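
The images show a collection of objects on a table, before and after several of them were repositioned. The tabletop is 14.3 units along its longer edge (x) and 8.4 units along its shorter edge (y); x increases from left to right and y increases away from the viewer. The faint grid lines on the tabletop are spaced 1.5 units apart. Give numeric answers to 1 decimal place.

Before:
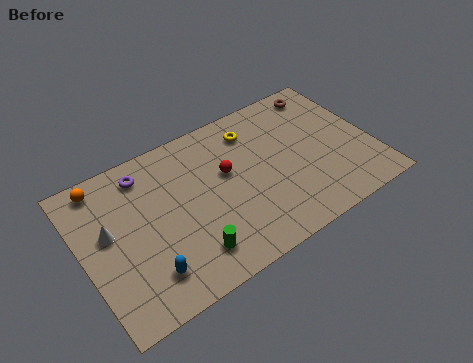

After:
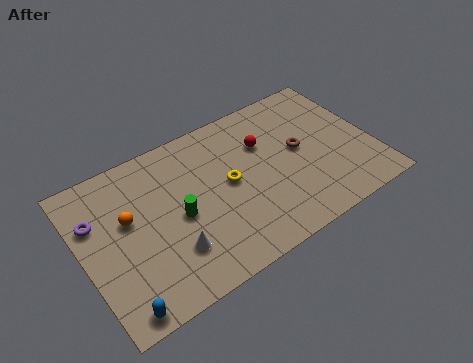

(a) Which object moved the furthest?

the white cone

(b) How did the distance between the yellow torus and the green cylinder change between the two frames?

-3.8

The distance was about 6.4 in the first image and 2.6 in the second, so they moved 3.8 units closer together.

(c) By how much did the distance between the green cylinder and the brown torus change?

-3.4

They were about 9.6 units apart before and 6.2 after — 3.4 units closer together.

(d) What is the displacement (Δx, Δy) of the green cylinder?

(-0.2, 2.2)

From the two frames, the green cylinder sits at roughly (4.8, 1.7) before and (4.6, 3.9) after.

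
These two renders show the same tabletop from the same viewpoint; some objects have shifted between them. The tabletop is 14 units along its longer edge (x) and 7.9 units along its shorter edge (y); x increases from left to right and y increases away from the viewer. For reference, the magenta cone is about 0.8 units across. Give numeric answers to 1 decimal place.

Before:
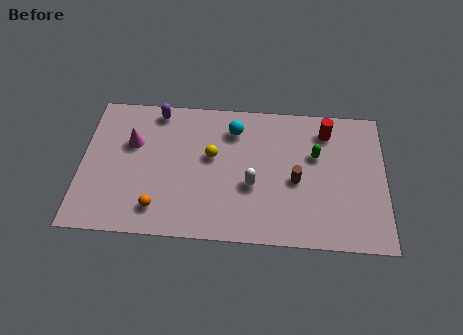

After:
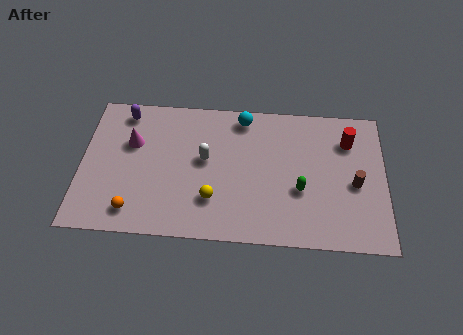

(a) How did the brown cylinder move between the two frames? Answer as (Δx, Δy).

(2.7, 0.0)

The brown cylinder was at about (9.9, 3.5) and moved to about (12.6, 3.5).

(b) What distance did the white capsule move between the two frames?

2.6

The white capsule moved from about (7.9, 3.1) to (5.7, 4.4), a distance of √(2.2² + 1.3²) ≈ 2.6.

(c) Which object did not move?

the magenta cone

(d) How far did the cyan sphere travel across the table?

0.8

From (7.0, 6.2) to (7.4, 6.9), the cyan sphere covered √(0.4² + 0.7²) ≈ 0.8 units.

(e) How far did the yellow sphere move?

2.4

The yellow sphere was near (6.0, 4.6) before and (6.1, 2.2) after, so it travelled √(0.1² + 2.4²) ≈ 2.4 units.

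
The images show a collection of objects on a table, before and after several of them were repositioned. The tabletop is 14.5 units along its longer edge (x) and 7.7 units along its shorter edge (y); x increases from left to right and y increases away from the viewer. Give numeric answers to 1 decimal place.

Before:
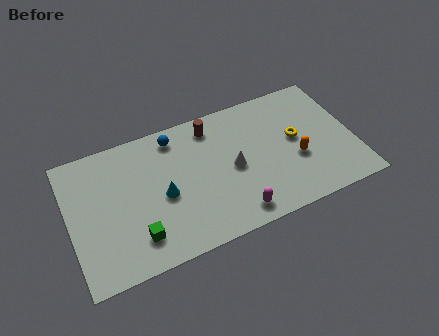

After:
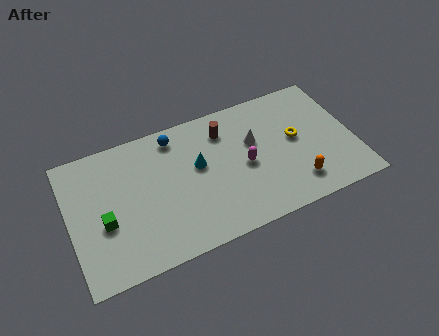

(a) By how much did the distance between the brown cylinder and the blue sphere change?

+0.7

Before: roughly 1.9 units apart; after: 2.6. That's 0.7 units further apart.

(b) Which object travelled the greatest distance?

the magenta capsule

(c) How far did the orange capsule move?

1.4

From (11.5, 3.0) to (11.3, 1.6), the orange capsule covered √(0.2² + 1.4²) ≈ 1.4 units.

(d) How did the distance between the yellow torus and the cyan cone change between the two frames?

-1.9

The distance was about 6.9 in the first image and 5.0 in the second, so they moved 1.9 units closer together.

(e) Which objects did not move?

the blue sphere and the yellow torus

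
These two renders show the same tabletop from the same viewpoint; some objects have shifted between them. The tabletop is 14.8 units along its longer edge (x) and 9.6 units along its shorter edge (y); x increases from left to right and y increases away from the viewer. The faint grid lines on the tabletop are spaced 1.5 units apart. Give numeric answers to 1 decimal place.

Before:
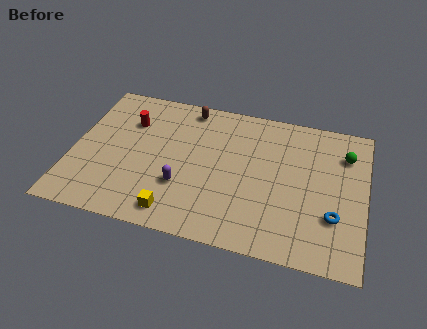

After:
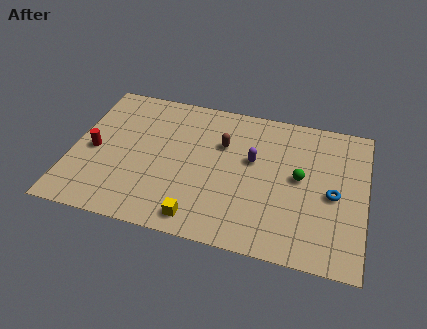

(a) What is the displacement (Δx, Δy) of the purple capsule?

(3.4, 2.6)

The purple capsule was at about (5.7, 3.1) and moved to about (9.1, 5.7).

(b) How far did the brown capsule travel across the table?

2.8

From (5.6, 8.5) to (7.5, 6.4), the brown capsule covered √(1.9² + 2.1²) ≈ 2.8 units.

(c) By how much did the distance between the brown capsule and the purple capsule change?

-3.7

The distance was about 5.4 in the first image and 1.7 in the second, so they moved 3.7 units closer together.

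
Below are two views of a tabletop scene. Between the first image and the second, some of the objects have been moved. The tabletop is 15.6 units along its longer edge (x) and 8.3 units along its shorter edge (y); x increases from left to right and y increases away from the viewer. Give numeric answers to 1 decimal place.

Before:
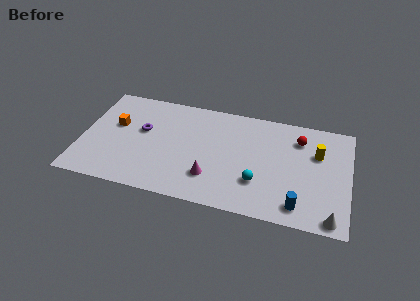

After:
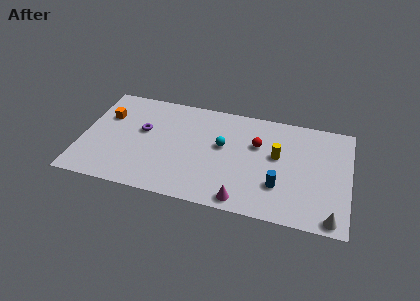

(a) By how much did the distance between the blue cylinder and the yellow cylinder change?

-2.0

Before: roughly 4.3 units apart; after: 2.3. That's 2.0 units closer together.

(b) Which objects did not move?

the purple torus and the white cone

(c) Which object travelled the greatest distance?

the cyan sphere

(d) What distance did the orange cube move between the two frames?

0.8

From (1.9, 5.0) to (1.3, 5.6), the orange cube covered √(0.6² + 0.6²) ≈ 0.8 units.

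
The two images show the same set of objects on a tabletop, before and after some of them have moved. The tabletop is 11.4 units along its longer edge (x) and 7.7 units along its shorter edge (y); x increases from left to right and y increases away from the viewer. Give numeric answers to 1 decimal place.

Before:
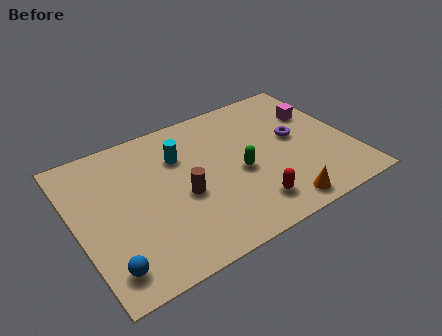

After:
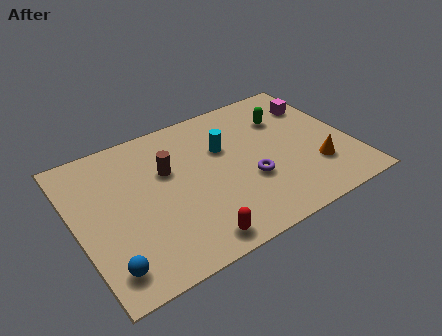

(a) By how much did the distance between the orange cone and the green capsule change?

+0.6

Before: roughly 2.8 units apart; after: 3.4. That's 0.6 units further apart.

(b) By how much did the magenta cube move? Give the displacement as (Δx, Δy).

(0.1, 0.5)

The magenta cube was at about (10.3, 5.2) and moved to about (10.4, 5.7).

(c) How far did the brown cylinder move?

1.6

The brown cylinder moved from about (4.3, 3.3) to (3.9, 4.9), a distance of √(0.4² + 1.6²) ≈ 1.6.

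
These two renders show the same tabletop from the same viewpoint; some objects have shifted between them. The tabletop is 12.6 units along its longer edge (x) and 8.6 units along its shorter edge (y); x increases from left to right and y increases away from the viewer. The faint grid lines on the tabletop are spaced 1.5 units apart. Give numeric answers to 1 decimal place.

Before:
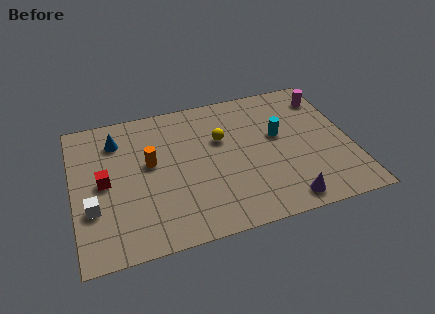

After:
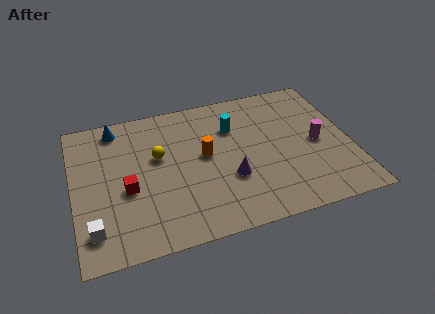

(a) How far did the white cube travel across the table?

1.2

The white cube was near (0.8, 2.9) before and (0.8, 1.7) after, so it travelled √(0.0² + 1.2²) ≈ 1.2 units.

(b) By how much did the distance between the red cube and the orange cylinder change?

+1.6

They were about 2.2 units apart before and 3.8 after — 1.6 units further apart.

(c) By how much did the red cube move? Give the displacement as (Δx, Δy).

(1.0, -0.7)

The red cube started near (1.4, 4.3) and ended near (2.4, 3.6).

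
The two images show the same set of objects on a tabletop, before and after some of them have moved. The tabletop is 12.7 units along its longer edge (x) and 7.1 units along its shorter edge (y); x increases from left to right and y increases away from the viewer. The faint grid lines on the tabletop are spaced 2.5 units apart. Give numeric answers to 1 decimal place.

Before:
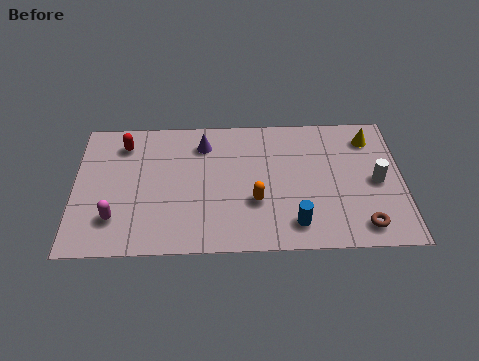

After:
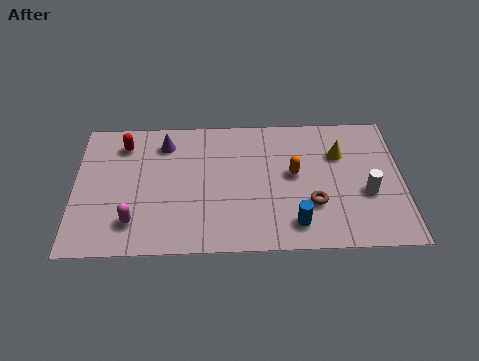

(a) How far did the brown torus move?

2.2

The brown torus was near (11.1, 1.1) before and (9.2, 2.3) after, so it travelled √(1.9² + 1.2²) ≈ 2.2 units.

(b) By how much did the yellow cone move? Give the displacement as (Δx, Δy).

(-1.2, -0.8)

From the two frames, the yellow cone sits at roughly (11.5, 5.7) before and (10.3, 4.9) after.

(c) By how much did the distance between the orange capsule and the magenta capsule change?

+1.2

The distance was about 5.4 in the first image and 6.6 in the second, so they moved 1.2 units further apart.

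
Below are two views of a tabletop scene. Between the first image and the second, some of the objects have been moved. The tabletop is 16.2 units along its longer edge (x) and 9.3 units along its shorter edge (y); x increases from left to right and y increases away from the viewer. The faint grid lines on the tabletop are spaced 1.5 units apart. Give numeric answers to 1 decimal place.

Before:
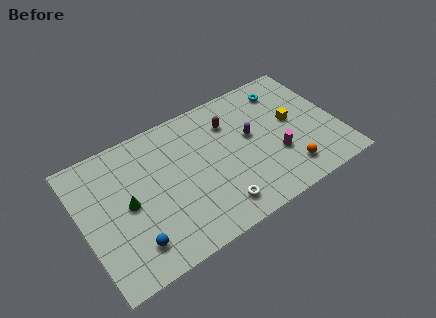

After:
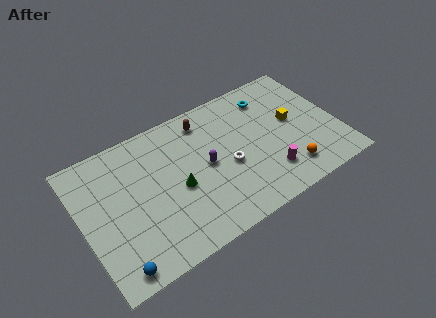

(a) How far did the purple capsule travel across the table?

3.1

From (10.8, 5.3) to (7.8, 4.7), the purple capsule covered √(3.0² + 0.6²) ≈ 3.1 units.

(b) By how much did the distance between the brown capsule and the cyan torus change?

+0.4

They were about 3.8 units apart before and 4.2 after — 0.4 units further apart.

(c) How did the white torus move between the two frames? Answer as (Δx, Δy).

(1.1, 2.4)

From the two frames, the white torus sits at roughly (8.0, 1.6) before and (9.1, 4.0) after.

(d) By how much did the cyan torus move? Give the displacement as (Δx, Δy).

(-1.0, -0.1)

The cyan torus was at about (13.4, 7.6) and moved to about (12.4, 7.5).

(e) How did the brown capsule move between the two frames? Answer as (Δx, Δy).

(-1.5, 0.9)

The brown capsule started near (9.7, 6.9) and ended near (8.2, 7.8).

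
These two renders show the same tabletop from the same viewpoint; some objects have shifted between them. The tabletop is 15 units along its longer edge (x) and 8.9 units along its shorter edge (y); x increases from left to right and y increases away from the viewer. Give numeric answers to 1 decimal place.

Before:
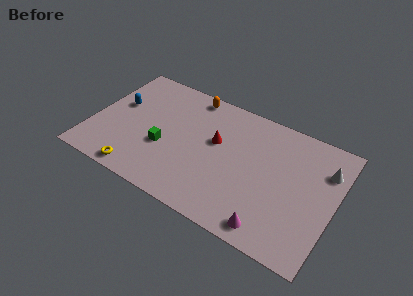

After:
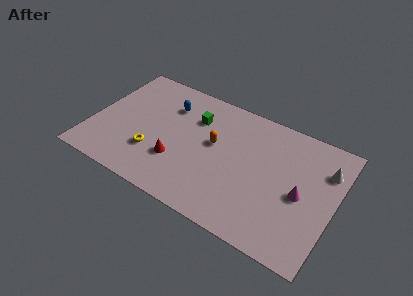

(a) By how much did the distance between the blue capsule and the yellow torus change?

-0.9

The distance was about 4.8 in the first image and 3.9 in the second, so they moved 0.9 units closer together.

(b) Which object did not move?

the white cone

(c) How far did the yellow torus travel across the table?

1.9

From (3.4, 0.9) to (4.0, 2.7), the yellow torus covered √(0.6² + 1.8²) ≈ 1.9 units.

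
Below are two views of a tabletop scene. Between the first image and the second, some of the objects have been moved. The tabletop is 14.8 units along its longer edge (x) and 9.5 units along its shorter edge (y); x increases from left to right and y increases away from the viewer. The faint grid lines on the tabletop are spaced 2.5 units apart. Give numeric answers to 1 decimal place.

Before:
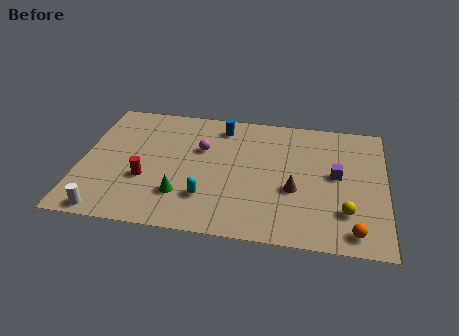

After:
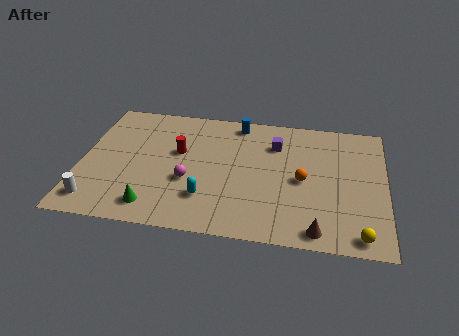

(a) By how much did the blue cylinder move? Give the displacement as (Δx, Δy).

(0.8, 0.4)

The blue cylinder started near (6.7, 8.0) and ended near (7.5, 8.4).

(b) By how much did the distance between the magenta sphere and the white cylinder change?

-1.9

Before: roughly 6.8 units apart; after: 4.9. That's 1.9 units closer together.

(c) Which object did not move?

the cyan capsule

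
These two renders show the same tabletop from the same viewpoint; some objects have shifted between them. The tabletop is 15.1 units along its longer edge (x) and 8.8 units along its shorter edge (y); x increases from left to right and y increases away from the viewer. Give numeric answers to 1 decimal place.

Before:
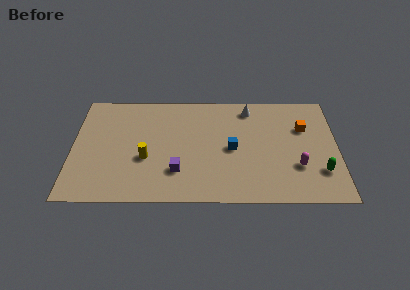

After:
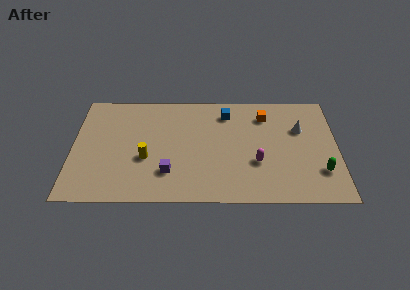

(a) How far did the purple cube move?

0.5

The purple cube moved from about (6.0, 2.4) to (5.5, 2.3), a distance of √(0.5² + 0.1²) ≈ 0.5.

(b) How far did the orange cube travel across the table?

2.4

The orange cube was near (13.2, 5.9) before and (11.0, 6.9) after, so it travelled √(2.2² + 1.0²) ≈ 2.4 units.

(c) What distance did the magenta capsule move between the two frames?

2.3

The magenta capsule was near (12.8, 2.8) before and (10.5, 3.1) after, so it travelled √(2.3² + 0.3²) ≈ 2.3 units.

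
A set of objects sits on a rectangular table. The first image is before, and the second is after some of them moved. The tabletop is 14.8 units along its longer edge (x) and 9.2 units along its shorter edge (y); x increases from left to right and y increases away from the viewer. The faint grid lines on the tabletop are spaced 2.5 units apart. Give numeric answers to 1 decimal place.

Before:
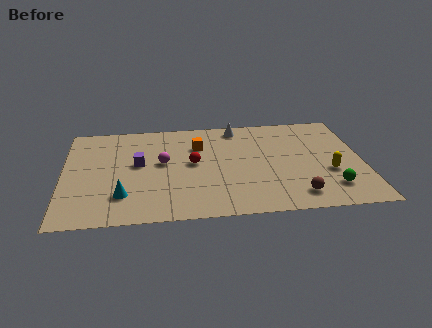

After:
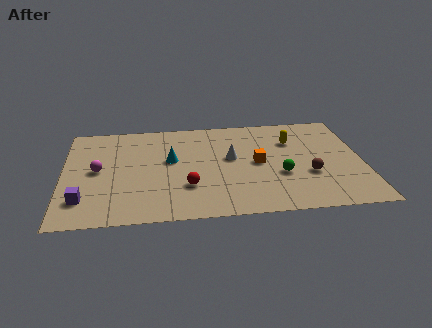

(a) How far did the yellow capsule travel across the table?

3.5

The yellow capsule moved from about (13.1, 3.4) to (11.4, 6.5), a distance of √(1.7² + 3.1²) ≈ 3.5.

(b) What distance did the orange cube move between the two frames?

3.5

The orange cube was near (6.7, 6.5) before and (9.6, 4.6) after, so it travelled √(2.9² + 1.9²) ≈ 3.5 units.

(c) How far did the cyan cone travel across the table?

3.8

The cyan cone moved from about (2.9, 2.3) to (5.3, 5.3), a distance of √(2.4² + 3.0²) ≈ 3.8.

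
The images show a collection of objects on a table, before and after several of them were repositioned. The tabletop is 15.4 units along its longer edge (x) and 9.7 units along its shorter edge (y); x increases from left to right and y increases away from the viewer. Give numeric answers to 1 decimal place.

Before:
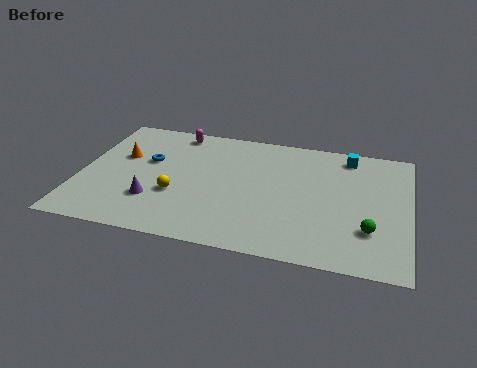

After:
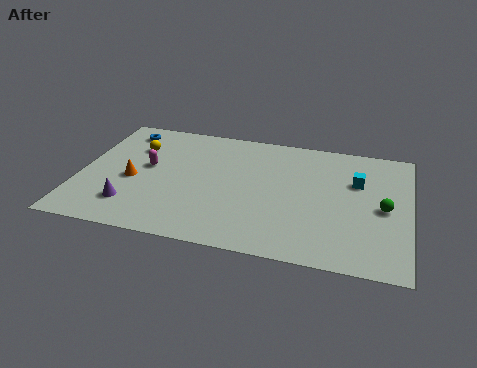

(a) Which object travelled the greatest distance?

the yellow sphere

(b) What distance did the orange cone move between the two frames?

1.9

From (1.8, 6.0) to (2.5, 4.2), the orange cone covered √(0.7² + 1.8²) ≈ 1.9 units.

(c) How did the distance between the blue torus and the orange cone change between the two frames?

+2.8

They were about 1.3 units apart before and 4.1 after — 2.8 units further apart.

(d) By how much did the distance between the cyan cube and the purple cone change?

+0.7

They were about 10.4 units apart before and 11.1 after — 0.7 units further apart.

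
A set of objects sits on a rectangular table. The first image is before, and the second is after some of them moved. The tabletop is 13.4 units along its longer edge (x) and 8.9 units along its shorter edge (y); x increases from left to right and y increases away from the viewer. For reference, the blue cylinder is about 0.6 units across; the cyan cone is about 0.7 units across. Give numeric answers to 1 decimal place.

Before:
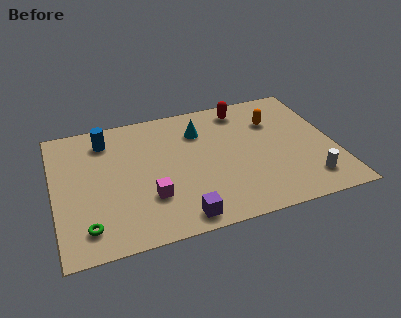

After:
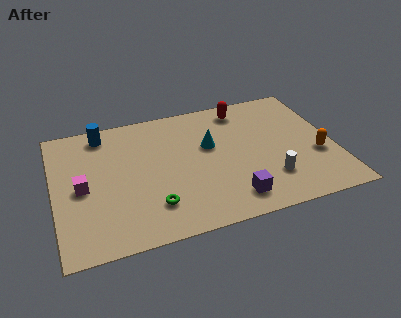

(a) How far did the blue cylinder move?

0.5

The blue cylinder moved from about (2.6, 7.2) to (2.5, 7.7), a distance of √(0.1² + 0.5²) ≈ 0.5.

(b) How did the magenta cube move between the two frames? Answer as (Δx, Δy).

(-3.1, 1.5)

From the two frames, the magenta cube sits at roughly (4.4, 2.7) before and (1.3, 4.2) after.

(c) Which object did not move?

the red capsule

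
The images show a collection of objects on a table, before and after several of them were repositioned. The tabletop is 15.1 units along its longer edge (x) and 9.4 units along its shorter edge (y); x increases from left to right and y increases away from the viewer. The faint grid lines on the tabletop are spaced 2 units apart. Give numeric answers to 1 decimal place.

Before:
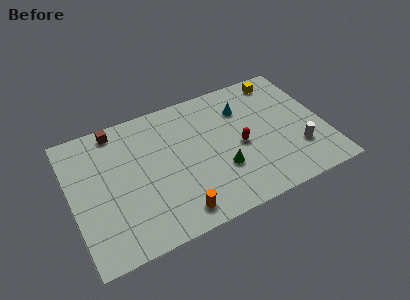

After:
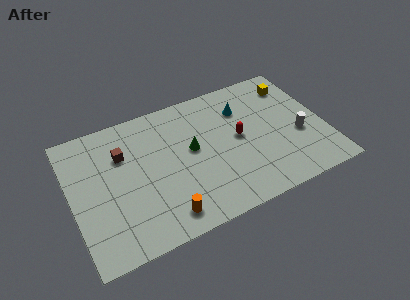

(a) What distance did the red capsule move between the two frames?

0.6

The red capsule was near (10.0, 4.3) before and (10.0, 4.9) after, so it travelled √(0.0² + 0.6²) ≈ 0.6 units.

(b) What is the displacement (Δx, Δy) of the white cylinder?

(0.2, 1.0)

The white cylinder was at about (13.3, 2.7) and moved to about (13.5, 3.7).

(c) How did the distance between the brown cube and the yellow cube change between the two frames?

+0.5

Before: roughly 10.0 units apart; after: 10.5. That's 0.5 units further apart.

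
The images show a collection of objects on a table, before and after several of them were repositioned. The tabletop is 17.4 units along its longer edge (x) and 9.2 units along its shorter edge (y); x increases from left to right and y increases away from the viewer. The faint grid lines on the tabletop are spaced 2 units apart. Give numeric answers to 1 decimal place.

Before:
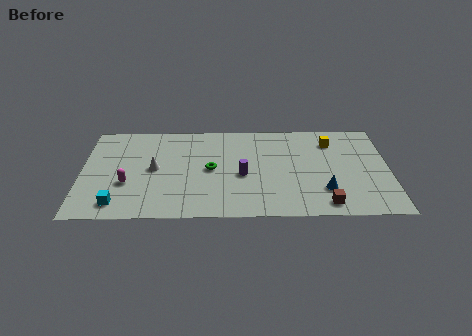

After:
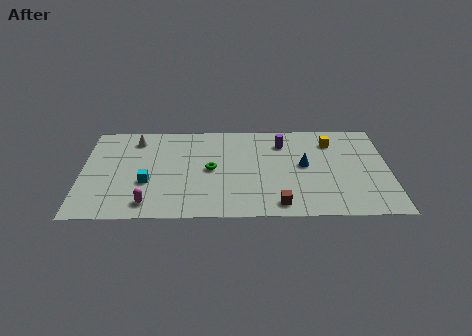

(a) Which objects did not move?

the yellow cube and the green torus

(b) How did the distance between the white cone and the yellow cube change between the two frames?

+0.8

They were about 10.4 units apart before and 11.2 after — 0.8 units further apart.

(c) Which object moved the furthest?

the purple cylinder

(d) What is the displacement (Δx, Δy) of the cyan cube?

(1.6, 2.0)

The cyan cube was at about (2.1, 1.4) and moved to about (3.7, 3.4).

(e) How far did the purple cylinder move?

3.9

The purple cylinder moved from about (9.1, 4.0) to (11.4, 7.1), a distance of √(2.3² + 3.1²) ≈ 3.9.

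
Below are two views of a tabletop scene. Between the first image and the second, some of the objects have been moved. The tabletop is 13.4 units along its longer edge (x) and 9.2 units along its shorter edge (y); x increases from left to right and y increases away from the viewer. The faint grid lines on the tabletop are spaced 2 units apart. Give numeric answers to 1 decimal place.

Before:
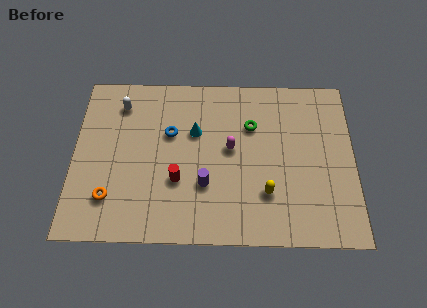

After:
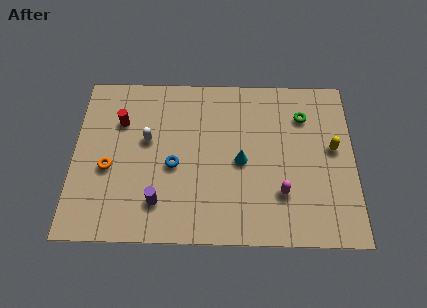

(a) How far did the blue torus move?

1.8

The blue torus was near (4.6, 5.8) before and (4.8, 4.0) after, so it travelled √(0.2² + 1.8²) ≈ 1.8 units.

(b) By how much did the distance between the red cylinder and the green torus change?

+4.1

The distance was about 4.7 in the first image and 8.8 in the second, so they moved 4.1 units further apart.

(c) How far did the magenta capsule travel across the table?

3.4

The magenta capsule moved from about (7.5, 5.0) to (9.9, 2.6), a distance of √(2.4² + 2.4²) ≈ 3.4.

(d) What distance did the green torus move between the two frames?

2.6

The green torus was near (8.5, 6.3) before and (11.0, 6.9) after, so it travelled √(2.5² + 0.6²) ≈ 2.6 units.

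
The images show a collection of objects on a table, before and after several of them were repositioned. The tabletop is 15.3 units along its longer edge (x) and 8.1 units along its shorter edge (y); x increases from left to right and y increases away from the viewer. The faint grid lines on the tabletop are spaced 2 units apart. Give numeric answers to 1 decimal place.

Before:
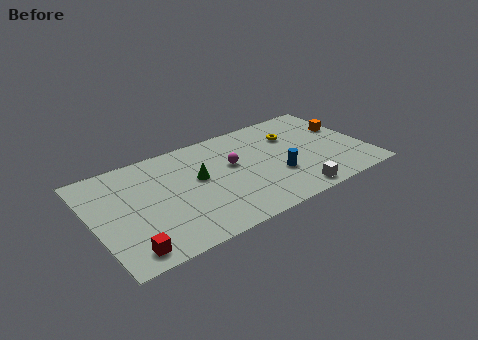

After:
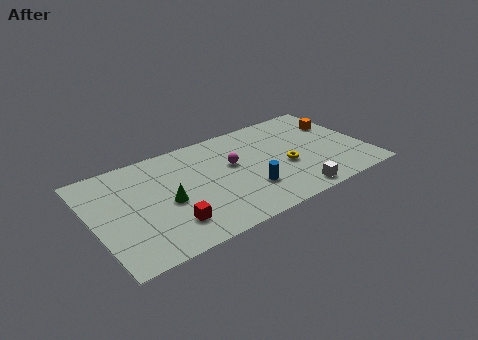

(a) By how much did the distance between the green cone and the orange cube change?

+1.8

Before: roughly 8.6 units apart; after: 10.4. That's 1.8 units further apart.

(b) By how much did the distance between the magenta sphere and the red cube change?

-2.5

Before: roughly 7.4 units apart; after: 4.9. That's 2.5 units closer together.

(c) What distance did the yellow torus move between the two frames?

2.5

The yellow torus was near (11.5, 5.7) before and (10.7, 3.3) after, so it travelled √(0.8² + 2.4²) ≈ 2.5 units.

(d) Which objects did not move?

the white cube and the magenta sphere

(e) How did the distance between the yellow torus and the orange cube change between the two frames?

+1.1

They were about 3.1 units apart before and 4.2 after — 1.1 units further apart.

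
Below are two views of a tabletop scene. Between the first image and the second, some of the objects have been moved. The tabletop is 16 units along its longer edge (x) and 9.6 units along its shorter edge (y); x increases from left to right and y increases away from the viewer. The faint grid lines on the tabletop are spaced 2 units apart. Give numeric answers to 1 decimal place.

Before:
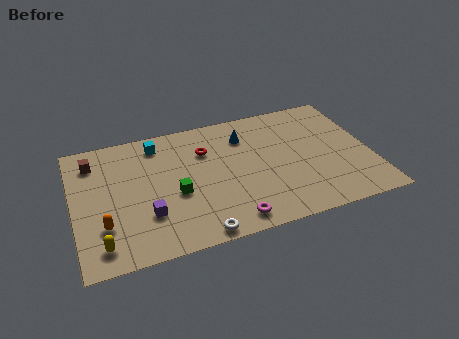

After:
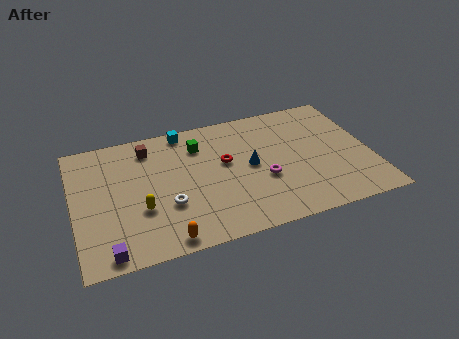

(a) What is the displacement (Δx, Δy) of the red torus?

(1.0, -1.2)

The red torus was at about (7.2, 6.8) and moved to about (8.2, 5.6).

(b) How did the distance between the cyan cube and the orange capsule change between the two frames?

+1.8

They were about 6.2 units apart before and 8.0 after — 1.8 units further apart.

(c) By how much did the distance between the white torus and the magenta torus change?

+3.4

Before: roughly 1.8 units apart; after: 5.2. That's 3.4 units further apart.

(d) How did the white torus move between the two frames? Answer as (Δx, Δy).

(-1.4, 2.5)

From the two frames, the white torus sits at roughly (6.3, 0.8) before and (4.9, 3.3) after.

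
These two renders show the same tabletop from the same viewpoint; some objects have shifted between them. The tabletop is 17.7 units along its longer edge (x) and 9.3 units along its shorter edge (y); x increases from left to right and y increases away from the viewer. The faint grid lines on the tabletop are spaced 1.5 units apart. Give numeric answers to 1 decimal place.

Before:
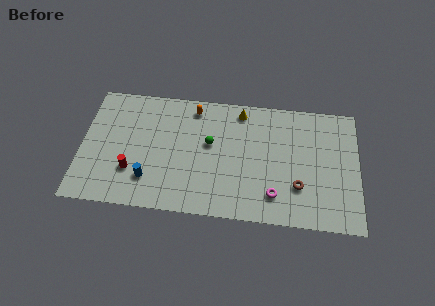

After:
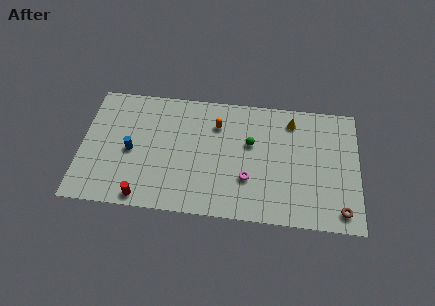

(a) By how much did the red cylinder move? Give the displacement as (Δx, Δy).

(0.8, -1.9)

From the two frames, the red cylinder sits at roughly (3.3, 2.8) before and (4.1, 0.9) after.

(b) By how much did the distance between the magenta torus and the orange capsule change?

-3.6

They were about 8.0 units apart before and 4.4 after — 3.6 units closer together.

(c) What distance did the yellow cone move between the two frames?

3.3

From (10.1, 8.1) to (13.4, 7.7), the yellow cone covered √(3.3² + 0.4²) ≈ 3.3 units.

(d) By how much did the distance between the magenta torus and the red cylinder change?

-2.2

The distance was about 9.1 in the first image and 6.9 in the second, so they moved 2.2 units closer together.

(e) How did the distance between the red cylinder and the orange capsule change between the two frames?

+1.1

Before: roughly 6.4 units apart; after: 7.5. That's 1.1 units further apart.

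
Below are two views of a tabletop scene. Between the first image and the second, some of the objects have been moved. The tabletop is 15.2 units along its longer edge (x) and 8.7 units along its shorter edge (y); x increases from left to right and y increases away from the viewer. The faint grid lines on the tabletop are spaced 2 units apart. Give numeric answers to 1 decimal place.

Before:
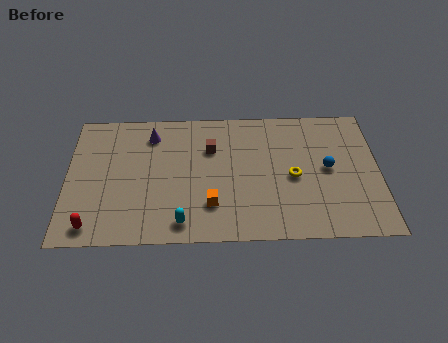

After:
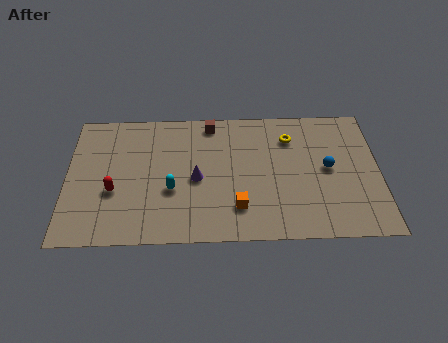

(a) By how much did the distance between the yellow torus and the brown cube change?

-0.4

They were about 4.5 units apart before and 4.1 after — 0.4 units closer together.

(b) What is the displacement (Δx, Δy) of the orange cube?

(1.3, -0.2)

The orange cube started near (7.0, 2.3) and ended near (8.3, 2.1).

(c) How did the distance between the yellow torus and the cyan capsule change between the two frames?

+0.6

The distance was about 6.1 in the first image and 6.7 in the second, so they moved 0.6 units further apart.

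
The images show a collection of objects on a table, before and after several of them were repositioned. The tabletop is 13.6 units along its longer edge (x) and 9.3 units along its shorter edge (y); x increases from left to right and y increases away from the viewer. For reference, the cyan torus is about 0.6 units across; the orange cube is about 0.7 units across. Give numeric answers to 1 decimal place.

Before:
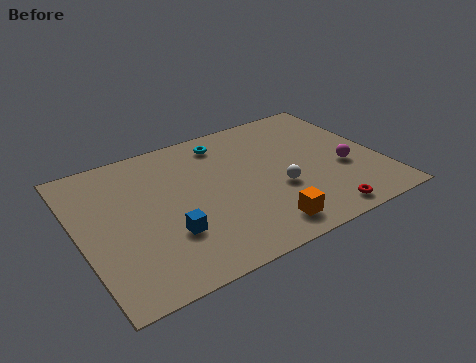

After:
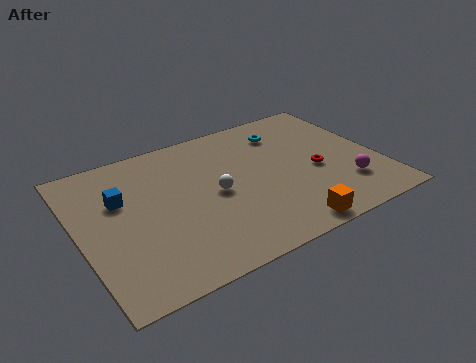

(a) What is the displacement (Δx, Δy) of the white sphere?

(-2.7, 1.0)

From the two frames, the white sphere sits at roughly (8.8, 3.5) before and (6.1, 4.5) after.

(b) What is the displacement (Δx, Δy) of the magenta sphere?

(-0.1, -1.2)

From the two frames, the magenta sphere sits at roughly (11.9, 3.6) before and (11.8, 2.4) after.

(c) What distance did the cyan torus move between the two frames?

2.8

The cyan torus moved from about (7.0, 7.8) to (9.8, 7.3), a distance of √(2.8² + 0.5²) ≈ 2.8.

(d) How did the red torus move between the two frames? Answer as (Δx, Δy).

(0.4, 3.0)

From the two frames, the red torus sits at roughly (10.3, 1.0) before and (10.7, 4.0) after.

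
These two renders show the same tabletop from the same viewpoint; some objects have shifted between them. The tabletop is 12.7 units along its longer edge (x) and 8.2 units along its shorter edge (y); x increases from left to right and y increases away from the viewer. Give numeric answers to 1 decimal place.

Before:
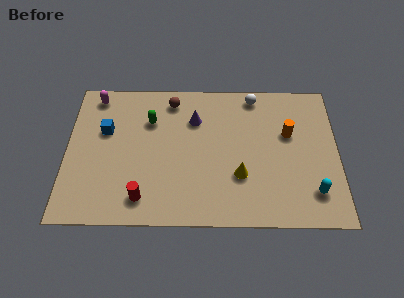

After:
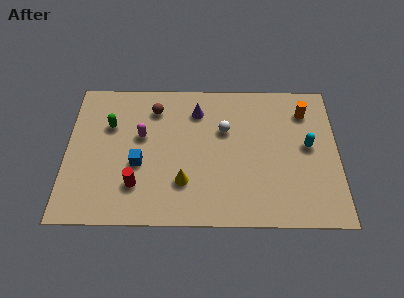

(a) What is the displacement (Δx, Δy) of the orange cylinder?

(0.8, 1.3)

The orange cylinder was at about (10.4, 5.1) and moved to about (11.2, 6.4).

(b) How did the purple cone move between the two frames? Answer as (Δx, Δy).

(0.1, 0.5)

The purple cone was at about (6.0, 5.9) and moved to about (6.1, 6.4).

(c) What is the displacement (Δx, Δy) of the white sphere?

(-1.4, -2.0)

The white sphere started near (8.8, 7.3) and ended near (7.4, 5.3).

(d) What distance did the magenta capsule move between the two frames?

3.2

The magenta capsule was near (1.3, 7.2) before and (3.5, 4.9) after, so it travelled √(2.2² + 2.3²) ≈ 3.2 units.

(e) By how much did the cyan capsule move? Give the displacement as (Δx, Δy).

(-0.2, 2.6)

The cyan capsule started near (11.5, 1.8) and ended near (11.3, 4.4).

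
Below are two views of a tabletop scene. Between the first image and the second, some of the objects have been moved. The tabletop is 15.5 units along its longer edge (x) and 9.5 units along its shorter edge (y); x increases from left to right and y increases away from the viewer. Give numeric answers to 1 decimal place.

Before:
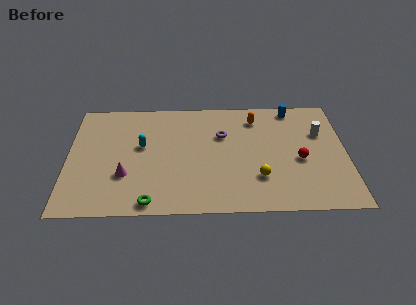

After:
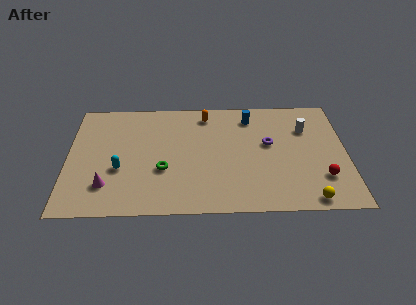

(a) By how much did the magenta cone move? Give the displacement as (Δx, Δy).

(-1.0, -0.8)

From the two frames, the magenta cone sits at roughly (3.2, 3.1) before and (2.2, 2.3) after.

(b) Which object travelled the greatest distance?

the yellow sphere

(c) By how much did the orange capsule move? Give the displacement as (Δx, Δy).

(-2.8, 0.4)

The orange capsule was at about (10.5, 7.7) and moved to about (7.7, 8.1).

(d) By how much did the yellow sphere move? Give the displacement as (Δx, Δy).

(2.7, -1.8)

The yellow sphere was at about (10.6, 2.7) and moved to about (13.3, 0.9).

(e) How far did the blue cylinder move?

2.5

The blue cylinder moved from about (12.6, 8.5) to (10.2, 7.8), a distance of √(2.4² + 0.7²) ≈ 2.5.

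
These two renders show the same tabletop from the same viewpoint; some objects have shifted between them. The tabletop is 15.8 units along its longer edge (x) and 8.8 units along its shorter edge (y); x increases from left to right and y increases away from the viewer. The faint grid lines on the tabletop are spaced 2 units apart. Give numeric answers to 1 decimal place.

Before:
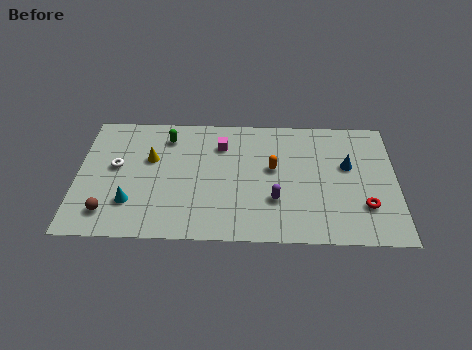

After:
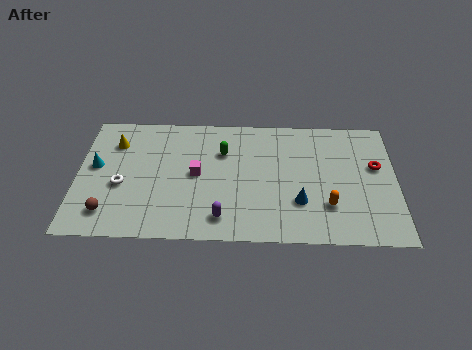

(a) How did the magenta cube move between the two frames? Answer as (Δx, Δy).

(-1.2, -2.1)

The magenta cube started near (7.1, 6.6) and ended near (5.9, 4.5).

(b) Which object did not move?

the brown sphere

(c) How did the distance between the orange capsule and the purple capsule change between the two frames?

+3.1

Before: roughly 2.2 units apart; after: 5.3. That's 3.1 units further apart.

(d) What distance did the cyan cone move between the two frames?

3.1

The cyan cone moved from about (2.7, 2.4) to (0.9, 4.9), a distance of √(1.8² + 2.5²) ≈ 3.1.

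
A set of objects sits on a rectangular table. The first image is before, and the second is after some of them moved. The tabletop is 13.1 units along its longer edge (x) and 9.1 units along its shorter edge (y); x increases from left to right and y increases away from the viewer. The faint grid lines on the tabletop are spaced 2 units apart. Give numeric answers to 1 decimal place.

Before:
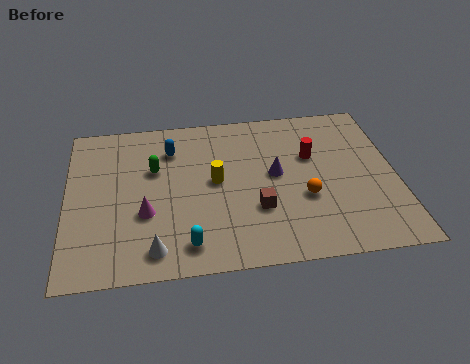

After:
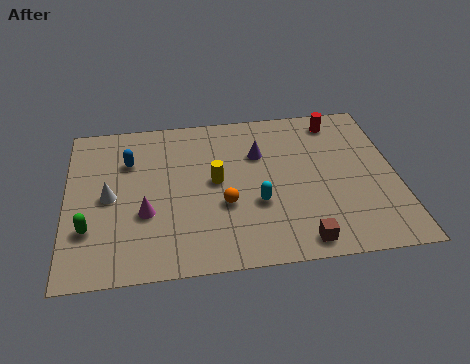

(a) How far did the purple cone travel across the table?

1.4

The purple cone was near (8.3, 4.9) before and (7.7, 6.2) after, so it travelled √(0.6² + 1.3²) ≈ 1.4 units.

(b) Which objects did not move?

the yellow cylinder and the magenta cone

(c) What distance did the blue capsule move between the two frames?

1.8

The blue capsule was near (4.2, 6.9) before and (2.5, 6.4) after, so it travelled √(1.7² + 0.5²) ≈ 1.8 units.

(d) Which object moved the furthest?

the green capsule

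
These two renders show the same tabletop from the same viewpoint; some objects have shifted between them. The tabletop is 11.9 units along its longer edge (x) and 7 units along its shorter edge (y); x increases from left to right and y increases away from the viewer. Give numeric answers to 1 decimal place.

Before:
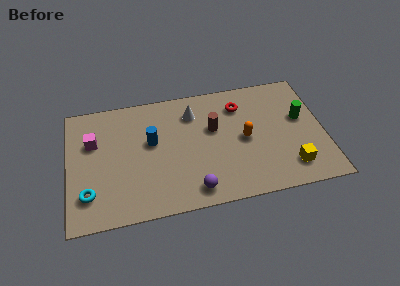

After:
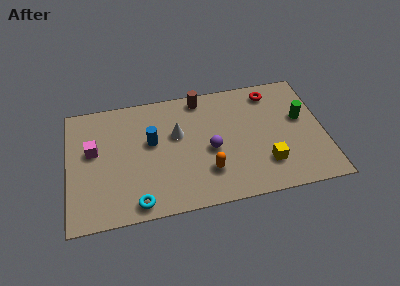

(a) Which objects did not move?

the green cylinder and the blue cylinder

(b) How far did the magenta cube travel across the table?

0.5

From (1.2, 4.6) to (1.2, 4.1), the magenta cube covered √(0.0² + 0.5²) ≈ 0.5 units.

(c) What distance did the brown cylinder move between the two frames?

2.0

The brown cylinder moved from about (6.8, 4.3) to (6.3, 6.2), a distance of √(0.5² + 1.9²) ≈ 2.0.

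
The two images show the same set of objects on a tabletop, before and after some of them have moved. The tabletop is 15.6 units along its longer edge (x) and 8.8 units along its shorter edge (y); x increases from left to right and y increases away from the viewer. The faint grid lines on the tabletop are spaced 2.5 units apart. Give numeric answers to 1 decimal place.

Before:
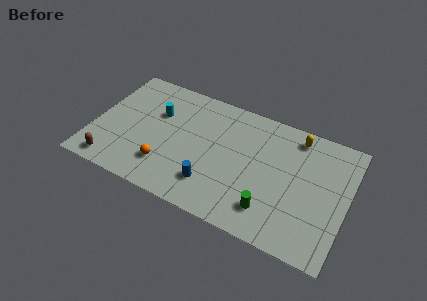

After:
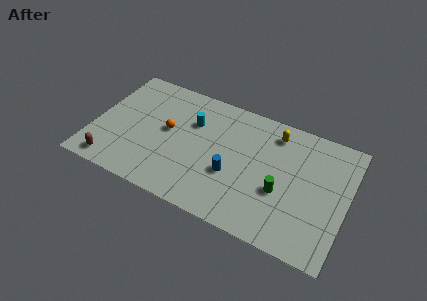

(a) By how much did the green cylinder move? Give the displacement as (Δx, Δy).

(0.5, 1.5)

The green cylinder started near (11.2, 1.9) and ended near (11.7, 3.4).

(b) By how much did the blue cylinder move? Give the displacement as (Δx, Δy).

(1.1, 1.2)

The blue cylinder started near (7.6, 2.1) and ended near (8.7, 3.3).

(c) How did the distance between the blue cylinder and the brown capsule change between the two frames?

+1.3

The distance was about 6.2 in the first image and 7.5 in the second, so they moved 1.3 units further apart.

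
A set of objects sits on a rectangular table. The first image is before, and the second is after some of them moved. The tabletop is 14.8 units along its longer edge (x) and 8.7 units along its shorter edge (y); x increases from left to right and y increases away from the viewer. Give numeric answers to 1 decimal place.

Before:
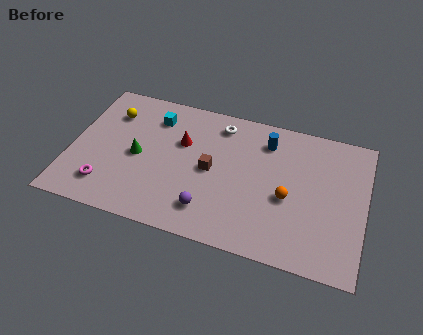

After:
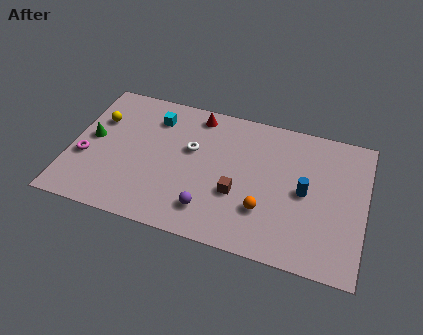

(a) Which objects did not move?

the purple sphere and the cyan cube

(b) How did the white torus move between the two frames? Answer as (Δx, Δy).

(-1.3, -2.0)

From the two frames, the white torus sits at roughly (7.3, 7.3) before and (6.0, 5.3) after.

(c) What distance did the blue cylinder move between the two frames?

3.3

The blue cylinder moved from about (9.7, 6.9) to (11.8, 4.3), a distance of √(2.1² + 2.6²) ≈ 3.3.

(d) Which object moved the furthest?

the blue cylinder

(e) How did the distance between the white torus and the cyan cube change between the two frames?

-0.8

The distance was about 3.3 in the first image and 2.5 in the second, so they moved 0.8 units closer together.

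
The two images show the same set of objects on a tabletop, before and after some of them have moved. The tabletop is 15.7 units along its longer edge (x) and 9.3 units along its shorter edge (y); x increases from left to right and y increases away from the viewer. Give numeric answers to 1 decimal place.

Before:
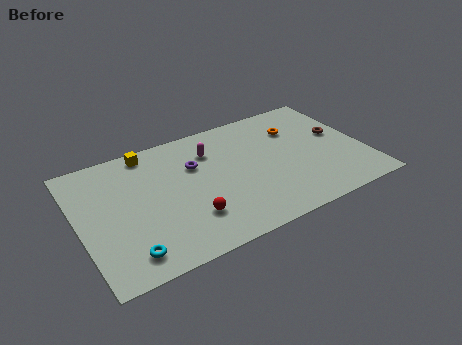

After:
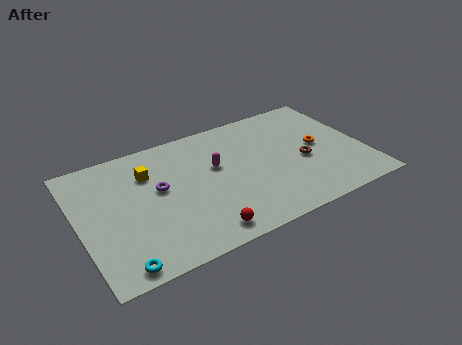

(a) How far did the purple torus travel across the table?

2.3

The purple torus moved from about (6.5, 6.2) to (4.4, 5.3), a distance of √(2.1² + 0.9²) ≈ 2.3.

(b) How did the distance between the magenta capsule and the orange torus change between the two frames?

+1.0

The distance was about 4.8 in the first image and 5.8 in the second, so they moved 1.0 units further apart.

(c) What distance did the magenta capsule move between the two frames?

1.3

The magenta capsule was near (7.5, 6.9) before and (7.6, 5.6) after, so it travelled √(0.1² + 1.3²) ≈ 1.3 units.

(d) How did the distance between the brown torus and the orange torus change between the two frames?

-1.3

They were about 2.6 units apart before and 1.3 after — 1.3 units closer together.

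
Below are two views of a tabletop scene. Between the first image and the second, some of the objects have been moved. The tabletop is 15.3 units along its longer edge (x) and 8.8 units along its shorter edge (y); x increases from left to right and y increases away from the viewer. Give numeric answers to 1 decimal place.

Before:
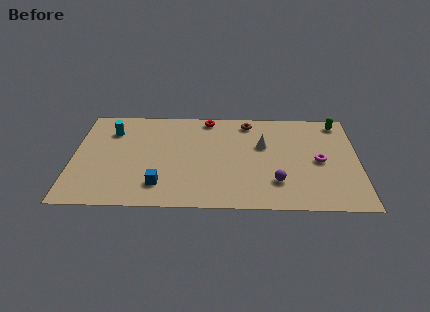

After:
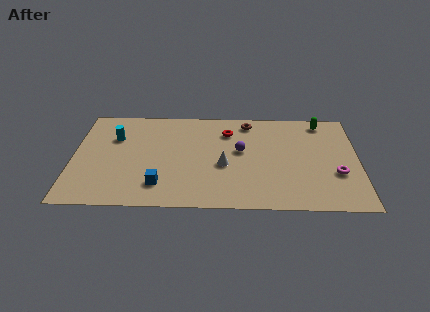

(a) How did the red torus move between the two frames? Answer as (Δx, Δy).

(1.1, -1.2)

The red torus started near (7.2, 7.9) and ended near (8.3, 6.7).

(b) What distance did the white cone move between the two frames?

2.8

The white cone moved from about (10.2, 5.5) to (8.1, 3.7), a distance of √(2.1² + 1.8²) ≈ 2.8.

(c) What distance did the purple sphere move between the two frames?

3.3

The purple sphere was near (10.9, 2.3) before and (9.0, 5.0) after, so it travelled √(1.9² + 2.7²) ≈ 3.3 units.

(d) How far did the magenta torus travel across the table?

1.4

From (13.2, 4.2) to (14.1, 3.1), the magenta torus covered √(0.9² + 1.1²) ≈ 1.4 units.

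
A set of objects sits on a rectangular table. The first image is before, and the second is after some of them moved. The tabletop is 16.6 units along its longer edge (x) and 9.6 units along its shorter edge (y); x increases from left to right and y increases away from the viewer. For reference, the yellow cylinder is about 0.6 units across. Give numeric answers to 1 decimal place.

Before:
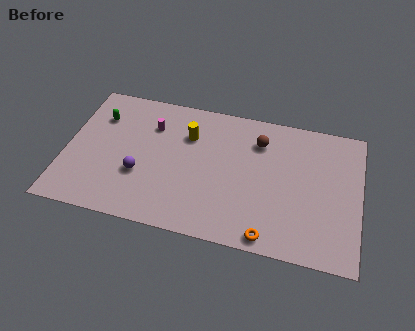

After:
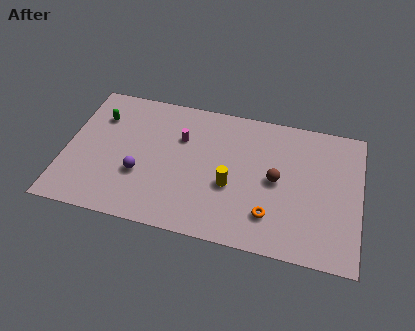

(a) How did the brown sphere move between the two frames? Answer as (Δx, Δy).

(1.1, -2.5)

From the two frames, the brown sphere sits at roughly (10.8, 7.3) before and (11.9, 4.8) after.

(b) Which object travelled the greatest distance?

the yellow cylinder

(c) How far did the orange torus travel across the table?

1.4

From (11.7, 0.9) to (11.7, 2.3), the orange torus covered √(0.0² + 1.4²) ≈ 1.4 units.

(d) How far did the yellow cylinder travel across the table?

4.0

The yellow cylinder was near (6.8, 6.8) before and (9.4, 3.8) after, so it travelled √(2.6² + 3.0²) ≈ 4.0 units.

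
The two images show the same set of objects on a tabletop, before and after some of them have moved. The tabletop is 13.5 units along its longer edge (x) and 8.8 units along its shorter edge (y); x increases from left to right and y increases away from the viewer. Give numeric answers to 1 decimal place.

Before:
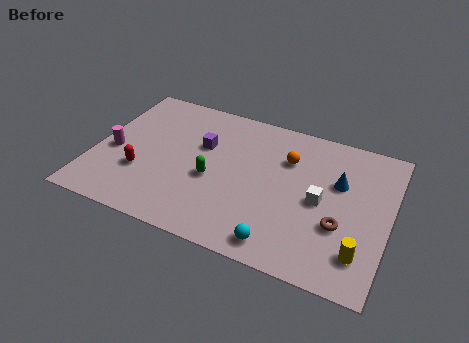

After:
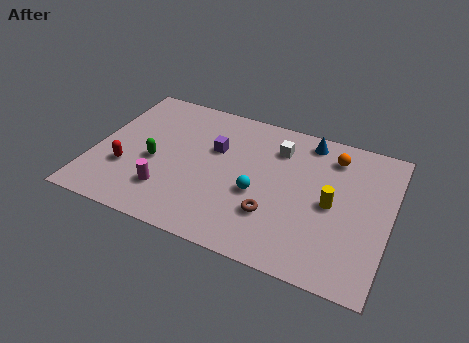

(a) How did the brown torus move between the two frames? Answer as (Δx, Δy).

(-3.0, -0.5)

From the two frames, the brown torus sits at roughly (11.4, 3.1) before and (8.4, 2.6) after.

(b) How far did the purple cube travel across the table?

0.6

The purple cube moved from about (4.8, 5.6) to (5.4, 5.6), a distance of √(0.6² + 0.0²) ≈ 0.6.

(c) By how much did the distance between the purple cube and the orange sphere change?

+1.6

Before: roughly 3.9 units apart; after: 5.5. That's 1.6 units further apart.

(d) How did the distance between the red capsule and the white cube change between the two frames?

-0.6

Before: roughly 8.2 units apart; after: 7.6. That's 0.6 units closer together.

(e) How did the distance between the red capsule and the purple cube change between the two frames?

+1.0

Before: roughly 3.7 units apart; after: 4.7. That's 1.0 units further apart.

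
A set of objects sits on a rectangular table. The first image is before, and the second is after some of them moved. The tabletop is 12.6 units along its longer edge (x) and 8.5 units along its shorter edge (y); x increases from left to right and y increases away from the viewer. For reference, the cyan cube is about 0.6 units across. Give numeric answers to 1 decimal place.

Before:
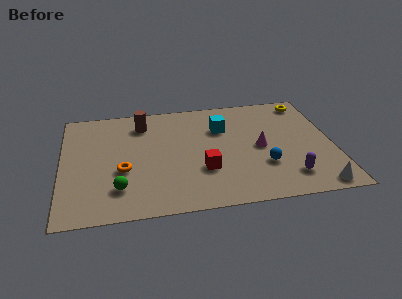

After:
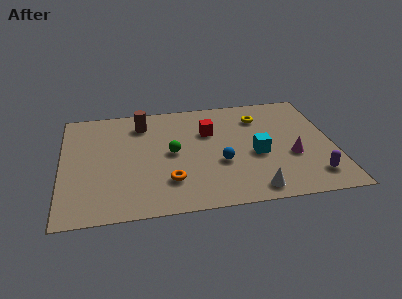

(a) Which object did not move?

the brown cylinder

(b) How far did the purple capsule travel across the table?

1.1

From (10.4, 1.7) to (11.5, 1.6), the purple capsule covered √(1.1² + 0.1²) ≈ 1.1 units.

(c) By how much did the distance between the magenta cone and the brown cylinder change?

+1.7

They were about 6.0 units apart before and 7.7 after — 1.7 units further apart.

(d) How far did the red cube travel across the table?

2.9

From (6.5, 2.8) to (6.9, 5.7), the red cube covered √(0.4² + 2.9²) ≈ 2.9 units.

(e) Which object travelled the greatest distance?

the green sphere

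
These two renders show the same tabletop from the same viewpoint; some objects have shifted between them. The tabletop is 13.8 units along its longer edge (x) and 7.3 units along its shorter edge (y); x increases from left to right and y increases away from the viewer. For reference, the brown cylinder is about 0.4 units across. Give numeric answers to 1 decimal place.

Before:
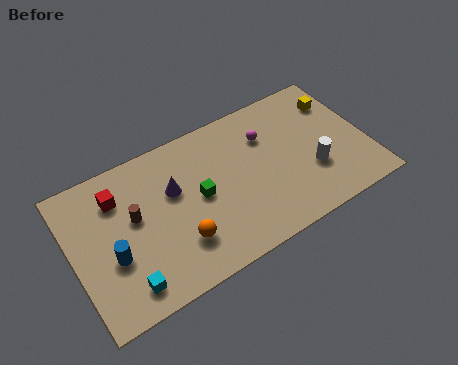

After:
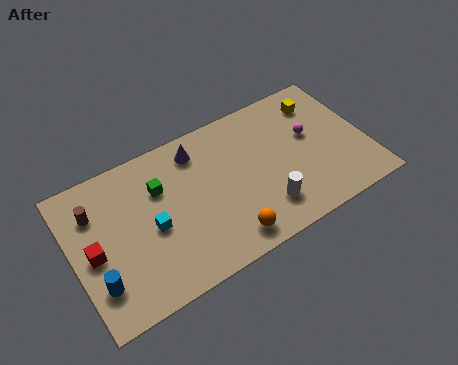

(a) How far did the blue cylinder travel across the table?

1.2

The blue cylinder moved from about (1.7, 2.8) to (0.9, 1.9), a distance of √(0.8² + 0.9²) ≈ 1.2.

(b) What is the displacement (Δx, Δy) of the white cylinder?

(-2.4, -0.8)

From the two frames, the white cylinder sits at roughly (11.1, 2.5) before and (8.7, 1.7) after.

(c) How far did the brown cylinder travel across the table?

2.0

The brown cylinder moved from about (2.9, 4.2) to (1.2, 5.3), a distance of √(1.7² + 1.1²) ≈ 2.0.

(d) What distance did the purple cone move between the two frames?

1.9

From (4.8, 4.6) to (6.1, 6.0), the purple cone covered √(1.3² + 1.4²) ≈ 1.9 units.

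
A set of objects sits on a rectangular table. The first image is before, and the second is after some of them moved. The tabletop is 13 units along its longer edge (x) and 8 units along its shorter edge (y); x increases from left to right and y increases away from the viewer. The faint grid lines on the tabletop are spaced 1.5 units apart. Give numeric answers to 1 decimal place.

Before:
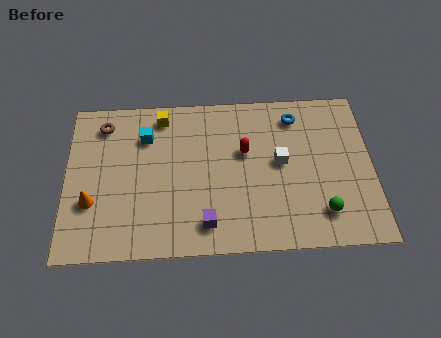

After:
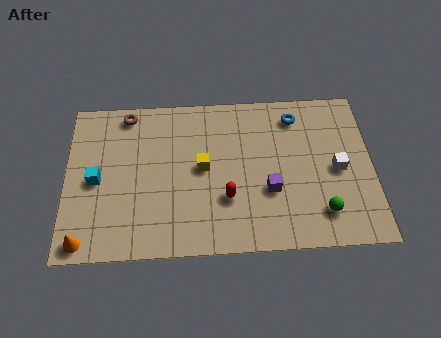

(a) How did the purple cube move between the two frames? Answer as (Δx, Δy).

(2.7, 1.5)

From the two frames, the purple cube sits at roughly (5.9, 1.4) before and (8.6, 2.9) after.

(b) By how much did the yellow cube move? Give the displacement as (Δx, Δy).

(1.7, -2.7)

The yellow cube started near (4.1, 6.9) and ended near (5.8, 4.2).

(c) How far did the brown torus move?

1.1

The brown torus was near (1.6, 6.6) before and (2.6, 7.1) after, so it travelled √(1.0² + 0.5²) ≈ 1.1 units.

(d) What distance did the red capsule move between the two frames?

2.4

From (7.6, 4.9) to (6.8, 2.6), the red capsule covered √(0.8² + 2.3²) ≈ 2.4 units.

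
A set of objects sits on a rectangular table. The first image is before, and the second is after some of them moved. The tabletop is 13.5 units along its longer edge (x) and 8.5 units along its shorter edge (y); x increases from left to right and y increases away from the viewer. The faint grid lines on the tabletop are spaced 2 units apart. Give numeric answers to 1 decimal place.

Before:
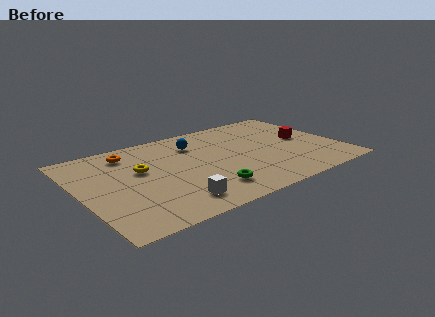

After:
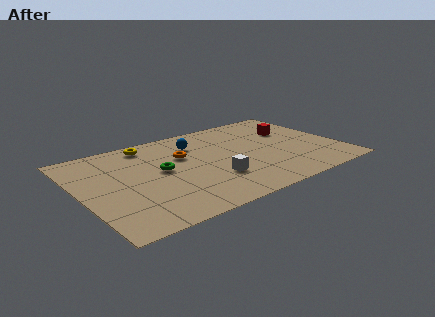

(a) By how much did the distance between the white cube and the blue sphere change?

-1.5

The distance was about 5.3 in the first image and 3.8 in the second, so they moved 1.5 units closer together.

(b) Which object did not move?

the blue sphere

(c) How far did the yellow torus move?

2.4

The yellow torus was near (3.2, 5.1) before and (4.0, 7.4) after, so it travelled √(0.8² + 2.3²) ≈ 2.4 units.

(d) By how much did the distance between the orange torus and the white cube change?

-2.6

They were about 5.7 units apart before and 3.1 after — 2.6 units closer together.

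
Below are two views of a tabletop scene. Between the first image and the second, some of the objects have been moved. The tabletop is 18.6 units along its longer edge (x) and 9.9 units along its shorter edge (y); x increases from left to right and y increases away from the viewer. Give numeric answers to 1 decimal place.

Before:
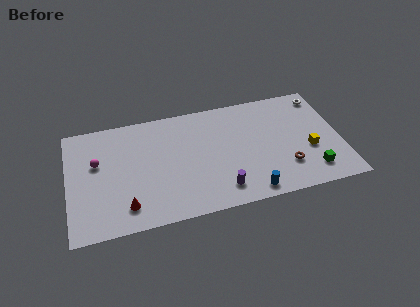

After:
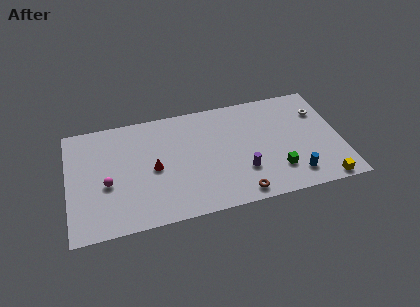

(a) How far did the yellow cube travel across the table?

3.1

The yellow cube was near (16.4, 3.8) before and (17.1, 0.8) after, so it travelled √(0.7² + 3.0²) ≈ 3.1 units.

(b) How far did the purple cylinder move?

2.0

The purple cylinder was near (10.2, 1.8) before and (11.8, 3.0) after, so it travelled √(1.6² + 1.2²) ≈ 2.0 units.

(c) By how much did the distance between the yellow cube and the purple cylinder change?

-0.8

The distance was about 6.5 in the first image and 5.7 in the second, so they moved 0.8 units closer together.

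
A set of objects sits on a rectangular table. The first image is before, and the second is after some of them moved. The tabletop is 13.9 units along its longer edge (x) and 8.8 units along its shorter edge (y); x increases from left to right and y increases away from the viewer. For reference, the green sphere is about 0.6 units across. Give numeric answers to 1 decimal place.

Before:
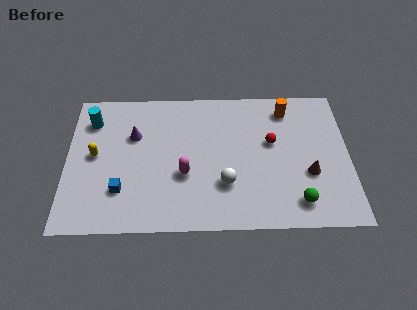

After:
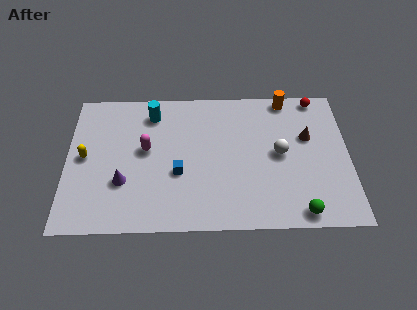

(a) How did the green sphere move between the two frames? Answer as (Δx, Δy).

(0.1, -0.6)

The green sphere started near (11.3, 1.5) and ended near (11.4, 0.9).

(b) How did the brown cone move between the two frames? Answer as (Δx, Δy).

(0.0, 2.3)

From the two frames, the brown cone sits at roughly (11.9, 3.2) before and (11.9, 5.5) after.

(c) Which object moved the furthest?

the red sphere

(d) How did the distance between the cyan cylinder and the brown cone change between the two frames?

-3.4

They were about 11.3 units apart before and 7.9 after — 3.4 units closer together.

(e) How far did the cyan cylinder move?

3.0

The cyan cylinder was near (1.2, 6.8) before and (4.2, 7.2) after, so it travelled √(3.0² + 0.4²) ≈ 3.0 units.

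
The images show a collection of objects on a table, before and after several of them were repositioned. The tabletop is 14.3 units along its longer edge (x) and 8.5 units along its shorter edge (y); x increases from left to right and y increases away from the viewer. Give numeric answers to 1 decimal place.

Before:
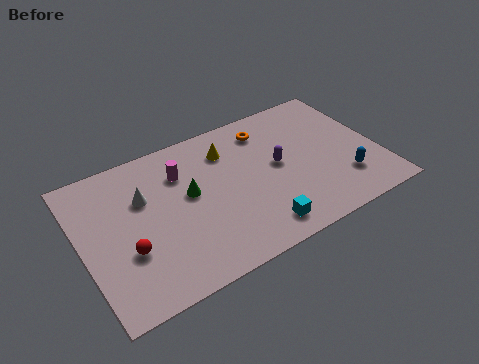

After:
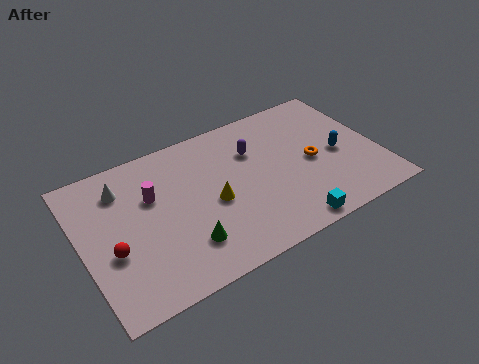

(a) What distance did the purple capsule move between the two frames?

1.7

The purple capsule was near (9.5, 4.5) before and (8.5, 5.9) after, so it travelled √(1.0² + 1.4²) ≈ 1.7 units.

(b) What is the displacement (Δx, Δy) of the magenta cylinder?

(-1.5, -0.7)

The magenta cylinder started near (5.0, 6.2) and ended near (3.5, 5.5).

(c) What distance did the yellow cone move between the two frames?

2.9

The yellow cone was near (7.3, 6.5) before and (6.2, 3.8) after, so it travelled √(1.1² + 2.7²) ≈ 2.9 units.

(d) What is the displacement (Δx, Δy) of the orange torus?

(1.8, -2.9)

From the two frames, the orange torus sits at roughly (9.3, 6.9) before and (11.1, 4.0) after.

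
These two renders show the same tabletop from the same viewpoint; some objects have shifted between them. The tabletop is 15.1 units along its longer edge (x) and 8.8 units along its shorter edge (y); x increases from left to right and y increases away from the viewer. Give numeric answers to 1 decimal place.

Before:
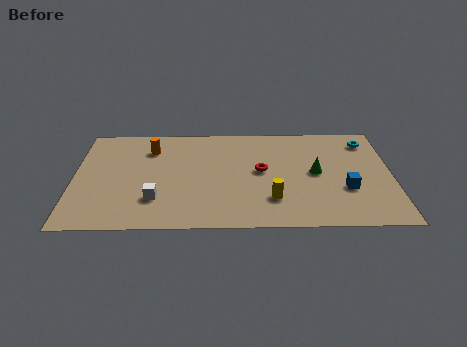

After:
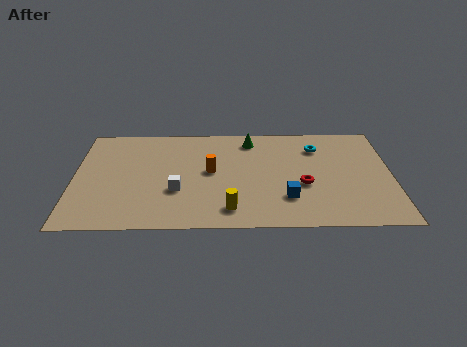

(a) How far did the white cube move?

1.2

From (3.9, 2.4) to (4.9, 3.1), the white cube covered √(1.0² + 0.7²) ≈ 1.2 units.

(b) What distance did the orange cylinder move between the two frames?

3.5

From (3.6, 6.7) to (6.5, 4.7), the orange cylinder covered √(2.9² + 2.0²) ≈ 3.5 units.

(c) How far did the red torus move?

2.3

The red torus was near (8.9, 4.7) before and (10.9, 3.5) after, so it travelled √(2.0² + 1.2²) ≈ 2.3 units.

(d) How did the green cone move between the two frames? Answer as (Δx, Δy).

(-3.1, 2.9)

From the two frames, the green cone sits at roughly (11.5, 4.5) before and (8.4, 7.4) after.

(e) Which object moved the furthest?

the green cone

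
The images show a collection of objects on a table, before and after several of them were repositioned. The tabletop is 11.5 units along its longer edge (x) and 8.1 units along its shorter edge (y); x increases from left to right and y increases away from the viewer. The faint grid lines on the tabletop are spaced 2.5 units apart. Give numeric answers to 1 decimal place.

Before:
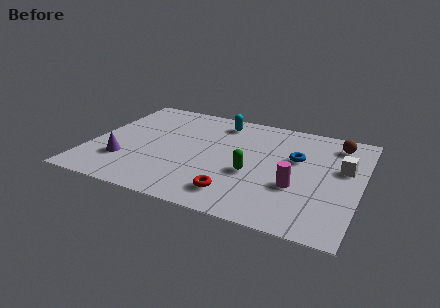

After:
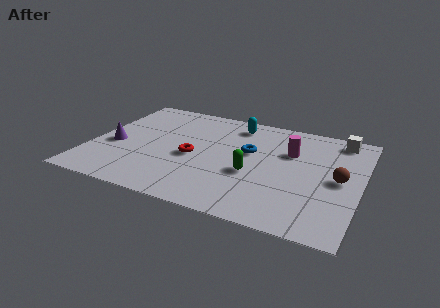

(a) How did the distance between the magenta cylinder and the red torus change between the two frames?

+1.6

The distance was about 2.8 in the first image and 4.4 in the second, so they moved 1.6 units further apart.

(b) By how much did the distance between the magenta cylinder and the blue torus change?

-0.3

The distance was about 2.1 in the first image and 1.8 in the second, so they moved 0.3 units closer together.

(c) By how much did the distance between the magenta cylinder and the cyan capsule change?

-2.5

The distance was about 5.4 in the first image and 2.9 in the second, so they moved 2.5 units closer together.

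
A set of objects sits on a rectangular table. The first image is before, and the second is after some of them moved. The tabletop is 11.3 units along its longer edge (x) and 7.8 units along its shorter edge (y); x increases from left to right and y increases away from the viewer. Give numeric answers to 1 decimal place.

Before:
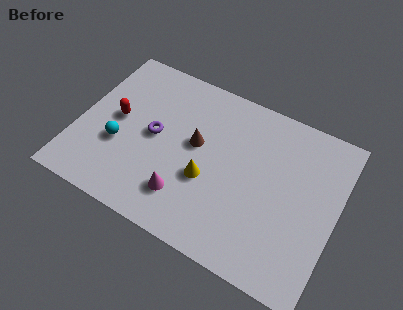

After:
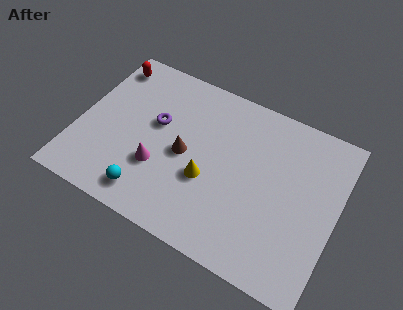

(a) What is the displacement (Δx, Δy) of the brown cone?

(-0.4, -0.7)

The brown cone was at about (5.1, 4.4) and moved to about (4.7, 3.7).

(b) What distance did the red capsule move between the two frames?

2.6

From (1.6, 4.1) to (0.8, 6.6), the red capsule covered √(0.8² + 2.5²) ≈ 2.6 units.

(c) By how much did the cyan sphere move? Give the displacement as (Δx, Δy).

(1.6, -1.7)

The cyan sphere was at about (1.9, 2.9) and moved to about (3.5, 1.2).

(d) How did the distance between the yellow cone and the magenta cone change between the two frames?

+0.7

Before: roughly 1.4 units apart; after: 2.1. That's 0.7 units further apart.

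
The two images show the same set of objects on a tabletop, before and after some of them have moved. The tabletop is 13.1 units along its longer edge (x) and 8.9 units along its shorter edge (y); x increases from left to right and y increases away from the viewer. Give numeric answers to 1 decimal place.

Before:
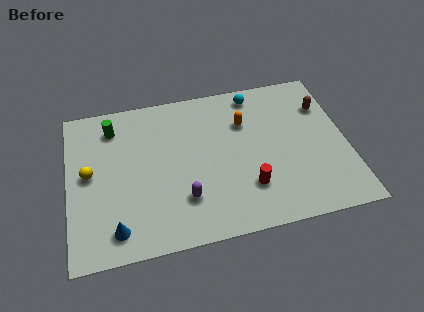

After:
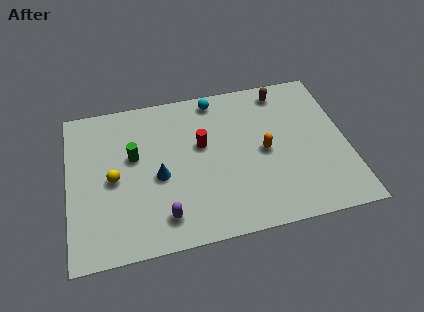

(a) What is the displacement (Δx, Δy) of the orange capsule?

(0.8, -1.9)

The orange capsule was at about (8.4, 6.2) and moved to about (9.2, 4.3).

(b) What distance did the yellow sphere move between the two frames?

1.2

The yellow sphere moved from about (1.0, 4.7) to (2.1, 4.2), a distance of √(1.1² + 0.5²) ≈ 1.2.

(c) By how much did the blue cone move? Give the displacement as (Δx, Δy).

(2.1, 2.5)

The blue cone started near (2.1, 1.4) and ended near (4.2, 3.9).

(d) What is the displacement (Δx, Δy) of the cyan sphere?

(-1.9, 0.1)

The cyan sphere was at about (9.0, 7.8) and moved to about (7.1, 7.9).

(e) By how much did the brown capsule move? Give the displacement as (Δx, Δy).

(-1.9, 1.3)

The brown capsule started near (12.2, 6.4) and ended near (10.3, 7.7).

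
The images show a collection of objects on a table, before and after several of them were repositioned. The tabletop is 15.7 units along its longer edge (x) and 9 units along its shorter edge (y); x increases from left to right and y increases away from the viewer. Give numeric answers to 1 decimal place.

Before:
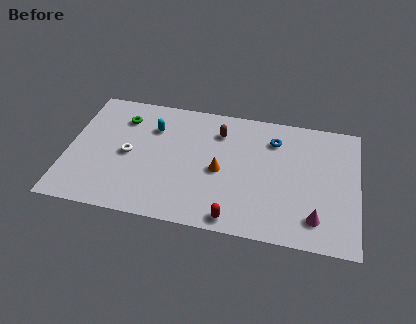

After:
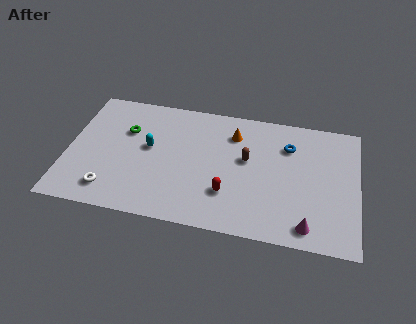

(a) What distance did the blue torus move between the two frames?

0.9

The blue torus was near (11.1, 6.9) before and (11.9, 6.6) after, so it travelled √(0.8² + 0.3²) ≈ 0.9 units.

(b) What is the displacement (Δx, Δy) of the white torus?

(-0.8, -2.7)

The white torus started near (3.3, 4.3) and ended near (2.5, 1.6).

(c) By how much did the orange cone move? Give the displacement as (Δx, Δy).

(0.6, 2.8)

The orange cone started near (8.3, 4.1) and ended near (8.9, 6.9).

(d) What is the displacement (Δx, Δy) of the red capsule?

(-0.4, 1.7)

The red capsule was at about (9.2, 0.9) and moved to about (8.8, 2.6).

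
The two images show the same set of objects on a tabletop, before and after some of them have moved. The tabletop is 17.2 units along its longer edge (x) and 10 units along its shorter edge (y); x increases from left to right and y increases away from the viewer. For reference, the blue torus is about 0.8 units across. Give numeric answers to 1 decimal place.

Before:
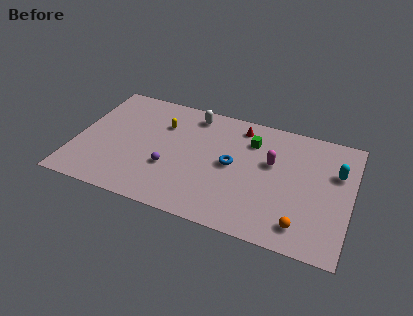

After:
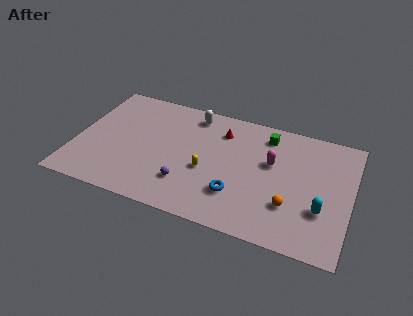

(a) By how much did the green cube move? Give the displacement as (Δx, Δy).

(0.9, 0.8)

From the two frames, the green cube sits at roughly (10.8, 7.5) before and (11.7, 8.3) after.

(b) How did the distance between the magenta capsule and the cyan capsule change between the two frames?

+0.3

Before: roughly 4.0 units apart; after: 4.3. That's 0.3 units further apart.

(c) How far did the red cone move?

1.4

The red cone was near (10.0, 8.5) before and (8.9, 7.7) after, so it travelled √(1.1² + 0.8²) ≈ 1.4 units.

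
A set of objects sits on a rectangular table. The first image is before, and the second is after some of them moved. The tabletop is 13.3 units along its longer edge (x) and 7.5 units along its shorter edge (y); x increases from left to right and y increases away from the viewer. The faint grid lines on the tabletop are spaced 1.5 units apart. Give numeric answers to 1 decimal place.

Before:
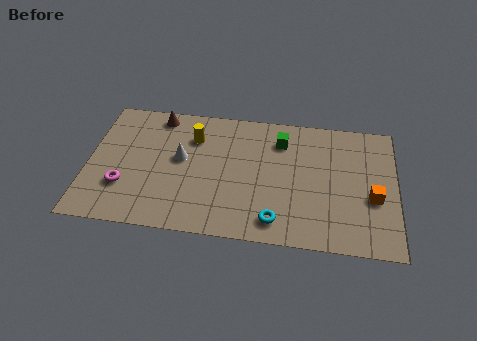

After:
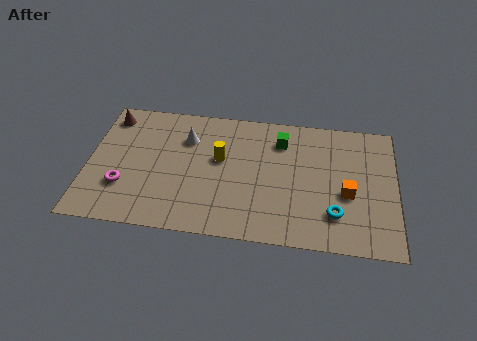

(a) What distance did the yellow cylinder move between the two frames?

1.6

The yellow cylinder moved from about (4.5, 5.5) to (5.7, 4.4), a distance of √(1.2² + 1.1²) ≈ 1.6.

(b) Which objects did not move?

the magenta torus and the green cube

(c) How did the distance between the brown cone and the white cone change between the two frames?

+0.9

The distance was about 2.6 in the first image and 3.5 in the second, so they moved 0.9 units further apart.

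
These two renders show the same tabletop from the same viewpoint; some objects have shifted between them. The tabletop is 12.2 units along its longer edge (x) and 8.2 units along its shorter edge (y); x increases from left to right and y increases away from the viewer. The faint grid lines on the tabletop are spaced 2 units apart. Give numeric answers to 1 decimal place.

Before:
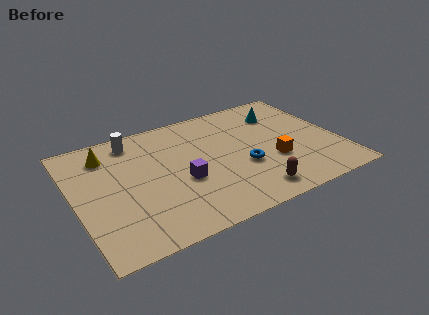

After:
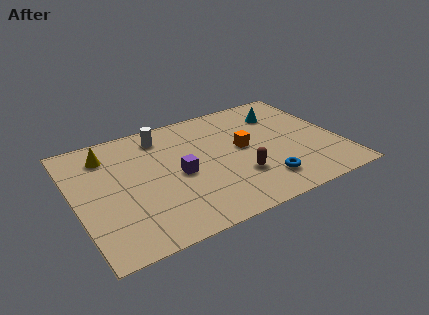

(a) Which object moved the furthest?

the orange cube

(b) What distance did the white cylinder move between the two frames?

1.3

The white cylinder moved from about (3.0, 7.0) to (4.3, 6.8), a distance of √(1.3² + 0.2²) ≈ 1.3.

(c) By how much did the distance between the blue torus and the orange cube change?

+1.3

Before: roughly 1.4 units apart; after: 2.7. That's 1.3 units further apart.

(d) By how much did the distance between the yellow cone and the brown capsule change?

-1.1

Before: roughly 8.0 units apart; after: 6.9. That's 1.1 units closer together.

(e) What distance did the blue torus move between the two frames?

1.6

The blue torus was near (7.6, 3.1) before and (8.3, 1.7) after, so it travelled √(0.7² + 1.4²) ≈ 1.6 units.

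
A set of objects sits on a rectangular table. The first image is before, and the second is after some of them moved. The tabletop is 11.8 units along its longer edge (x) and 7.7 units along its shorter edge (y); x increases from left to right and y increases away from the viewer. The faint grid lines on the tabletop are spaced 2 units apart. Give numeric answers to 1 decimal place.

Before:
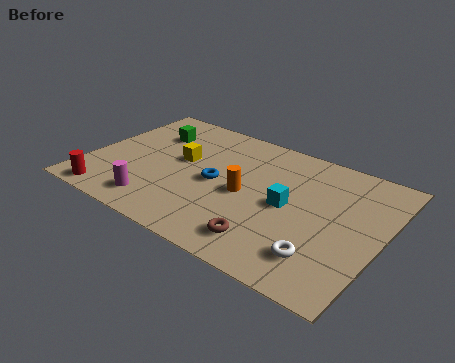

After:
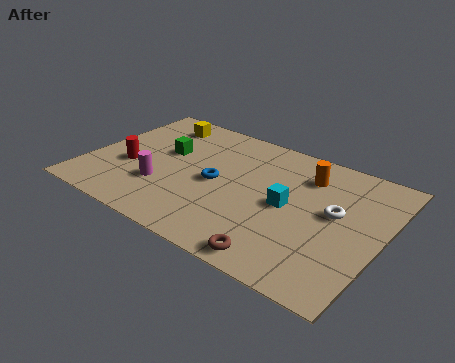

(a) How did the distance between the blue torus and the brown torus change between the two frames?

+0.8

Before: roughly 3.4 units apart; after: 4.2. That's 0.8 units further apart.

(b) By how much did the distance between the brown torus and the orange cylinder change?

+2.5

They were about 2.6 units apart before and 5.1 after — 2.5 units further apart.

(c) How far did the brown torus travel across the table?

0.8

From (7.7, 1.4) to (8.3, 0.8), the brown torus covered √(0.6² + 0.6²) ≈ 0.8 units.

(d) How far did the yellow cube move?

2.4

The yellow cube was near (3.6, 4.4) before and (2.2, 6.4) after, so it travelled √(1.4² + 2.0²) ≈ 2.4 units.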